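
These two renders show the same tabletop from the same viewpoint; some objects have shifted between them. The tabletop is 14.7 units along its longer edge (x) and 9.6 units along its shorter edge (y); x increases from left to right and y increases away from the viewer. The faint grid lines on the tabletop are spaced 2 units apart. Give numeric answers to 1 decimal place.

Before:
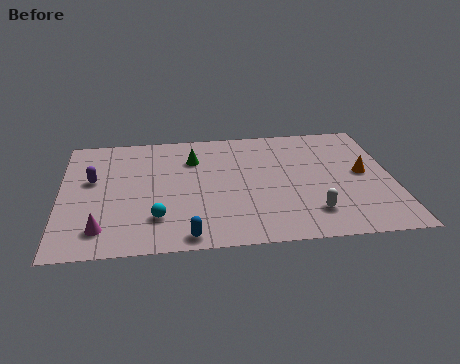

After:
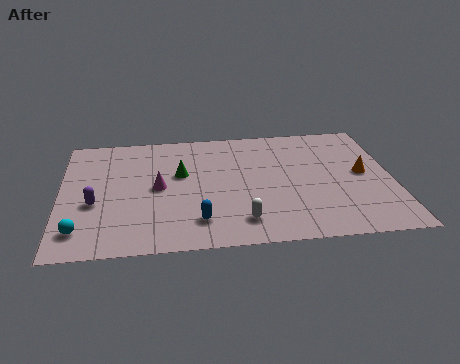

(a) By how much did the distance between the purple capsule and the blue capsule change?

-1.5

The distance was about 6.3 in the first image and 4.8 in the second, so they moved 1.5 units closer together.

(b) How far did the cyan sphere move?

3.4

From (4.2, 2.4) to (0.9, 1.8), the cyan sphere covered √(3.3² + 0.6²) ≈ 3.4 units.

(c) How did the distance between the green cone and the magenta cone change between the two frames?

-5.2

Before: roughly 6.6 units apart; after: 1.4. That's 5.2 units closer together.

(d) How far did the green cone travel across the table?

1.3

The green cone was near (5.9, 7.0) before and (5.3, 5.8) after, so it travelled √(0.6² + 1.2²) ≈ 1.3 units.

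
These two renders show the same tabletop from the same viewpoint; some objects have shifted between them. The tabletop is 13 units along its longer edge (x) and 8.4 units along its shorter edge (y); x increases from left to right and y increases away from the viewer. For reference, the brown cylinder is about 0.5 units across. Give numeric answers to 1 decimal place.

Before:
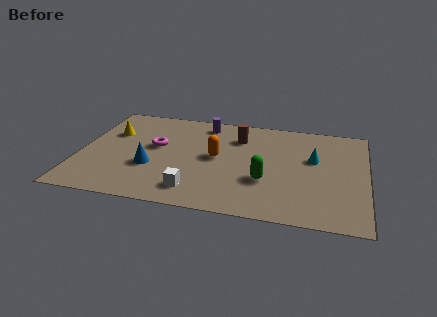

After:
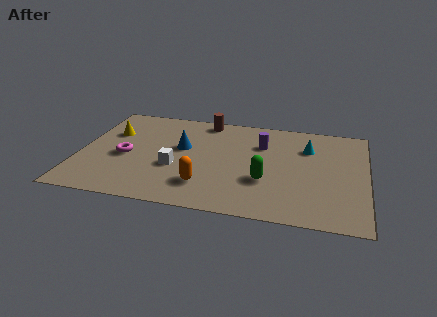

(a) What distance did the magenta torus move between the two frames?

1.7

The magenta torus moved from about (3.4, 4.8) to (2.1, 3.7), a distance of √(1.3² + 1.1²) ≈ 1.7.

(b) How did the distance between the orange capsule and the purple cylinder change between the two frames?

+1.7

They were about 2.9 units apart before and 4.6 after — 1.7 units further apart.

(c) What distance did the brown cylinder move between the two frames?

2.0

From (7.1, 6.3) to (5.5, 7.5), the brown cylinder covered √(1.6² + 1.2²) ≈ 2.0 units.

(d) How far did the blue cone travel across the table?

2.3

From (3.3, 3.0) to (4.6, 4.9), the blue cone covered √(1.3² + 1.9²) ≈ 2.3 units.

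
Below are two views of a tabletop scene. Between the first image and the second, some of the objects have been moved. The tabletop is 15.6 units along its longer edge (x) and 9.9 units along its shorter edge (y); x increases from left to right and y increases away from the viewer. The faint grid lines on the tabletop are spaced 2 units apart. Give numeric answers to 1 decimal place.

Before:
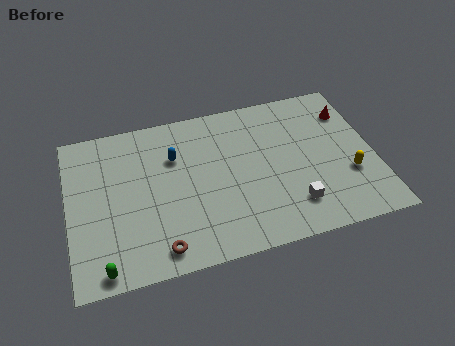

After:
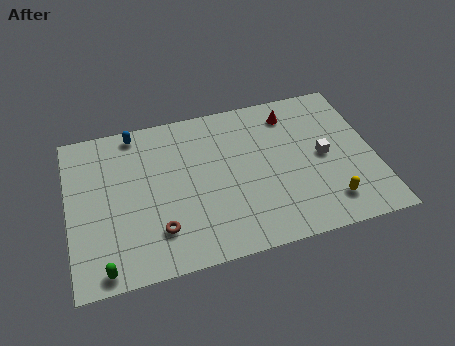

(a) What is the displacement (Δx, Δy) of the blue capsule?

(-1.9, 2.1)

From the two frames, the blue capsule sits at roughly (5.5, 6.8) before and (3.6, 8.9) after.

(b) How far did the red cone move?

3.1

From (14.6, 7.5) to (11.6, 8.1), the red cone covered √(3.0² + 0.6²) ≈ 3.1 units.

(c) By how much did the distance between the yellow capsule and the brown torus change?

-1.4

They were about 10.0 units apart before and 8.6 after — 1.4 units closer together.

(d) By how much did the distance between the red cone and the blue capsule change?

-1.1

Before: roughly 9.1 units apart; after: 8.0. That's 1.1 units closer together.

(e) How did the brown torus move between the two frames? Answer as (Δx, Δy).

(0.0, 1.1)

The brown torus started near (4.4, 1.3) and ended near (4.4, 2.4).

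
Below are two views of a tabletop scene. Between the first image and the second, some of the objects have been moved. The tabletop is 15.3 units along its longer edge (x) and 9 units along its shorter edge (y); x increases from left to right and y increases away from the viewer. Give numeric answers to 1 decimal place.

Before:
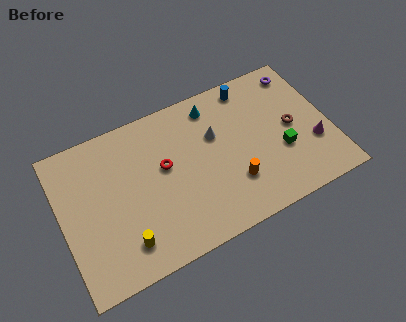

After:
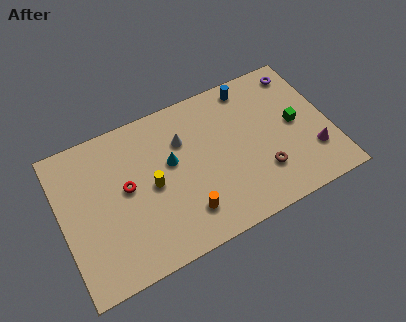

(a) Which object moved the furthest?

the cyan cone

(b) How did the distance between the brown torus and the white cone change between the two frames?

+1.1

The distance was about 4.5 in the first image and 5.6 in the second, so they moved 1.1 units further apart.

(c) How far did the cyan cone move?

3.5

From (9.0, 7.6) to (6.3, 5.3), the cyan cone covered √(2.7² + 2.3²) ≈ 3.5 units.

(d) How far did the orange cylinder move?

2.9

The orange cylinder was near (9.5, 2.6) before and (6.7, 2.0) after, so it travelled √(2.8² + 0.6²) ≈ 2.9 units.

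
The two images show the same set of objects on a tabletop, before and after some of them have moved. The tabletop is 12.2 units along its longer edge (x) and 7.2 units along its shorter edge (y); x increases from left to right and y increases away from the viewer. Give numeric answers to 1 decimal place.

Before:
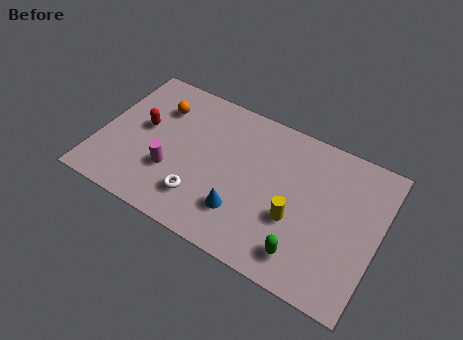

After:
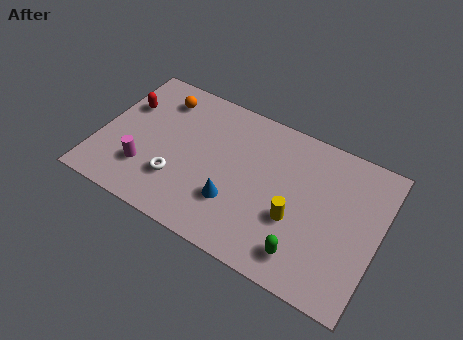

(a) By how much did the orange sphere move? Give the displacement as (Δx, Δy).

(0.0, 0.5)

The orange sphere was at about (2.3, 5.3) and moved to about (2.3, 5.8).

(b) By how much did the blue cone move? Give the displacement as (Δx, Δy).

(-0.4, 0.3)

The blue cone started near (6.5, 1.9) and ended near (6.1, 2.2).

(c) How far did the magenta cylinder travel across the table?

1.2

The magenta cylinder was near (3.3, 2.4) before and (2.2, 2.0) after, so it travelled √(1.1² + 0.4²) ≈ 1.2 units.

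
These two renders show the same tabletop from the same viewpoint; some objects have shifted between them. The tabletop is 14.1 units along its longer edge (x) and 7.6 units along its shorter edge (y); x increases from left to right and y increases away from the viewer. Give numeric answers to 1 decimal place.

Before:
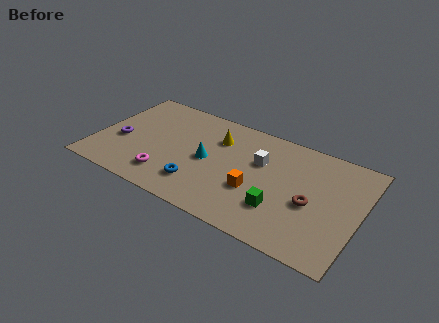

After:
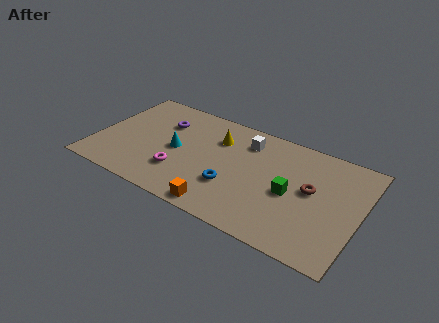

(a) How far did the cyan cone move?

1.7

The cyan cone was near (6.0, 3.7) before and (4.3, 3.7) after, so it travelled √(1.7² + 0.0²) ≈ 1.7 units.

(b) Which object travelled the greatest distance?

the purple torus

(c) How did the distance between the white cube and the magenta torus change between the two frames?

-0.8

Before: roughly 5.7 units apart; after: 4.9. That's 0.8 units closer together.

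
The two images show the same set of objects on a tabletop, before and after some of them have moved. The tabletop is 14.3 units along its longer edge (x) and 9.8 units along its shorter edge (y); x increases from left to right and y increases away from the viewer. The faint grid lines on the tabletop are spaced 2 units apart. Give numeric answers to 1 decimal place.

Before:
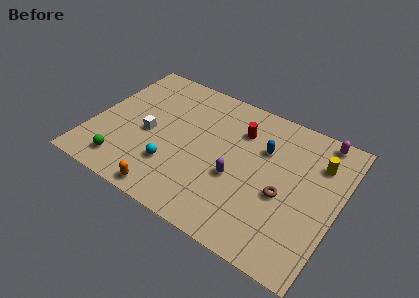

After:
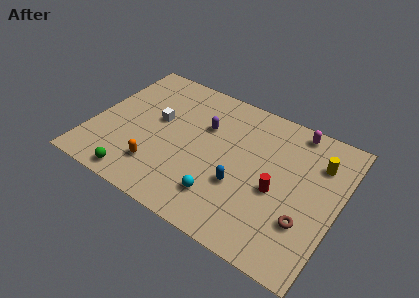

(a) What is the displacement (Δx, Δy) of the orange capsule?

(-0.9, 1.4)

The orange capsule was at about (5.1, 0.9) and moved to about (4.2, 2.3).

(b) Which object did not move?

the yellow cylinder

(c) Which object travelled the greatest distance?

the red cylinder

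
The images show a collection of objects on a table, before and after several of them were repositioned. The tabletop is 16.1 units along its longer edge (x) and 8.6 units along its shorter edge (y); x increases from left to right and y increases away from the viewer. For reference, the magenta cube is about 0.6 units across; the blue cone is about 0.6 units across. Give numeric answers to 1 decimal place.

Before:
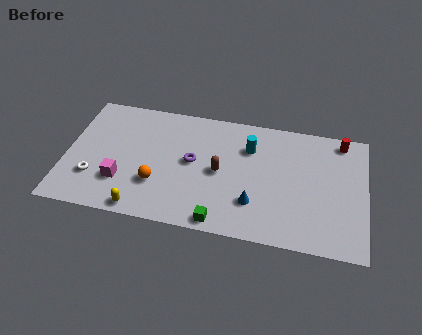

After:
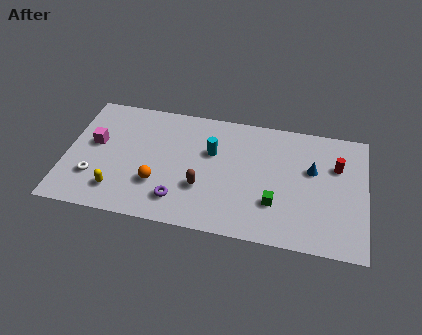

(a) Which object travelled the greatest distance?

the blue cone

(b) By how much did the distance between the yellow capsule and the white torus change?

-1.7

The distance was about 3.2 in the first image and 1.5 in the second, so they moved 1.7 units closer together.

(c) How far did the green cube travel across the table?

3.3

The green cube was near (8.5, 0.8) before and (11.3, 2.6) after, so it travelled √(2.8² + 1.8²) ≈ 3.3 units.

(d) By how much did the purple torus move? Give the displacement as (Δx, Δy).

(-0.6, -2.8)

The purple torus started near (6.8, 4.6) and ended near (6.2, 1.8).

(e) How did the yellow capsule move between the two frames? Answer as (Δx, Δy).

(-1.4, 1.0)

The yellow capsule started near (4.3, 0.8) and ended near (2.9, 1.8).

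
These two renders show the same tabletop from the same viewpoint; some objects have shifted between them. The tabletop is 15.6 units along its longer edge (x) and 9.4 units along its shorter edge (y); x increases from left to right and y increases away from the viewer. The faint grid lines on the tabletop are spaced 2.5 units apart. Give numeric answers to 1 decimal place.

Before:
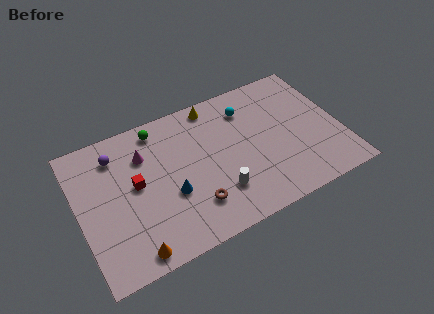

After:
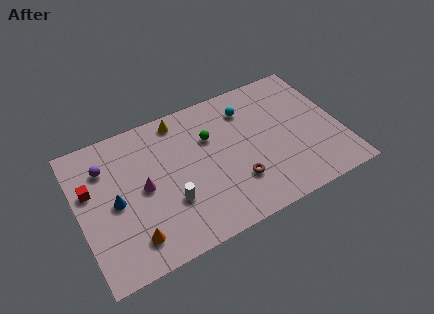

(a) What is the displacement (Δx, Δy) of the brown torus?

(2.6, 0.4)

From the two frames, the brown torus sits at roughly (6.5, 2.3) before and (9.1, 2.7) after.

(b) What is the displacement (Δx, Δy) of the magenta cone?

(-0.3, -2.1)

The magenta cone was at about (4.1, 6.8) and moved to about (3.8, 4.7).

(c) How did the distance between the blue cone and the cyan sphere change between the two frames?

+2.5

They were about 6.3 units apart before and 8.8 after — 2.5 units further apart.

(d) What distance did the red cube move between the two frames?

2.7

The red cube was near (3.4, 5.1) before and (0.8, 5.9) after, so it travelled √(2.6² + 0.8²) ≈ 2.7 units.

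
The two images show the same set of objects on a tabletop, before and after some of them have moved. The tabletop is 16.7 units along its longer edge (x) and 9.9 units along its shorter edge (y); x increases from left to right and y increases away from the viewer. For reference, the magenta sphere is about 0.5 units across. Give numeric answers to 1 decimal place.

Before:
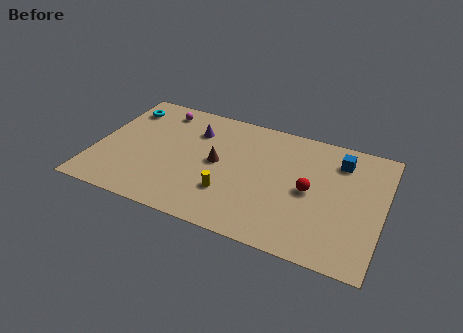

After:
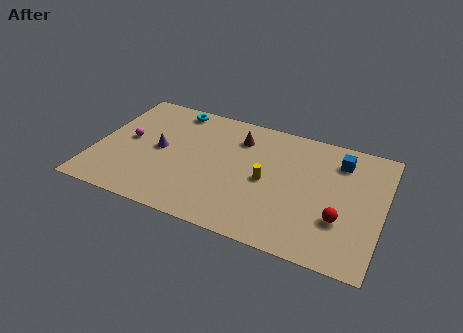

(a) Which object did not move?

the blue cube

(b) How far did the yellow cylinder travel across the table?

2.7

From (8.0, 2.9) to (10.0, 4.7), the yellow cylinder covered √(2.0² + 1.8²) ≈ 2.7 units.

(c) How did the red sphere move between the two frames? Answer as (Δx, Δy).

(1.9, -1.6)

The red sphere was at about (12.5, 4.8) and moved to about (14.4, 3.2).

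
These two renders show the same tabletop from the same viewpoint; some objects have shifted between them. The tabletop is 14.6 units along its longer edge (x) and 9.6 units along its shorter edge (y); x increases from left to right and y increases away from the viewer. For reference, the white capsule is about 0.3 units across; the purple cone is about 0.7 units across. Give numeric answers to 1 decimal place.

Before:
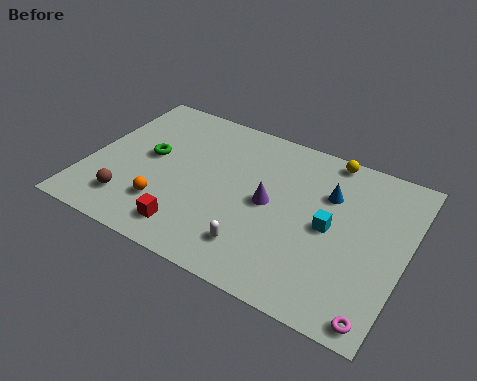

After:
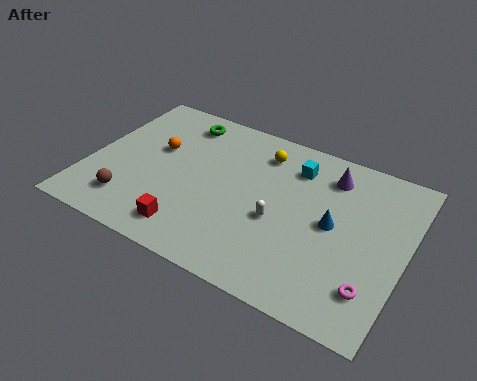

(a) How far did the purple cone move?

3.8

From (8.4, 4.8) to (10.8, 7.7), the purple cone covered √(2.4² + 2.9²) ≈ 3.8 units.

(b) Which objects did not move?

the red cube and the brown sphere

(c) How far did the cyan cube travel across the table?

3.4

The cyan cube was near (11.2, 4.7) before and (9.2, 7.5) after, so it travelled √(2.0² + 2.8²) ≈ 3.4 units.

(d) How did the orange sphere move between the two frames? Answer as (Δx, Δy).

(-1.0, 3.3)

The orange sphere started near (3.9, 2.5) and ended near (2.9, 5.8).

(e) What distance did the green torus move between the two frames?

3.1

The green torus was near (2.7, 5.2) before and (3.7, 8.1) after, so it travelled √(1.0² + 2.9²) ≈ 3.1 units.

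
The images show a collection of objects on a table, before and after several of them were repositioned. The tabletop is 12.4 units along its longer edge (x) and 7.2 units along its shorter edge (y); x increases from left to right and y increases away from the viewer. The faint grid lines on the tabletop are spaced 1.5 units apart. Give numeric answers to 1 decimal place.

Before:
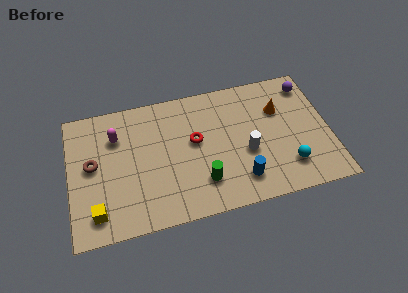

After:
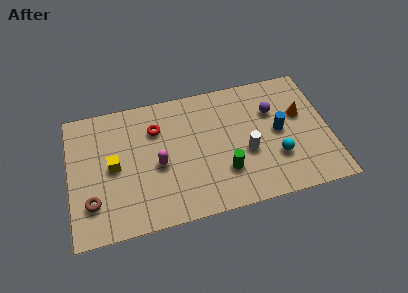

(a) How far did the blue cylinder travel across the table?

3.0

From (8.0, 1.5) to (10.0, 3.7), the blue cylinder covered √(2.0² + 2.2²) ≈ 3.0 units.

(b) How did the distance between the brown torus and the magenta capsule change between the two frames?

+1.7

The distance was about 1.8 in the first image and 3.5 in the second, so they moved 1.7 units further apart.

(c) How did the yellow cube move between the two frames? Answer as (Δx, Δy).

(0.9, 2.3)

The yellow cube was at about (1.2, 1.3) and moved to about (2.1, 3.6).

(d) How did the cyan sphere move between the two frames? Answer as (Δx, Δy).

(-0.5, 0.6)

From the two frames, the cyan sphere sits at roughly (10.3, 1.7) before and (9.8, 2.3) after.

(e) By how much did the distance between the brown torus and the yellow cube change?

-0.6

The distance was about 2.6 in the first image and 2.0 in the second, so they moved 0.6 units closer together.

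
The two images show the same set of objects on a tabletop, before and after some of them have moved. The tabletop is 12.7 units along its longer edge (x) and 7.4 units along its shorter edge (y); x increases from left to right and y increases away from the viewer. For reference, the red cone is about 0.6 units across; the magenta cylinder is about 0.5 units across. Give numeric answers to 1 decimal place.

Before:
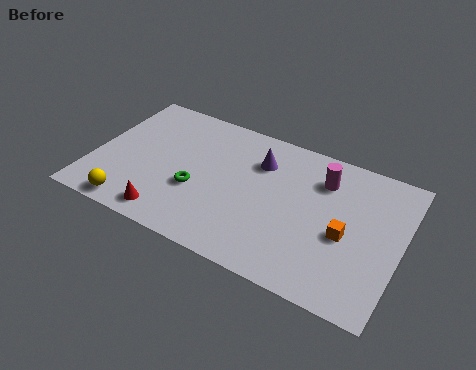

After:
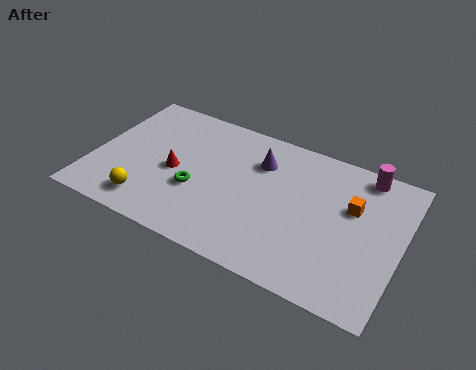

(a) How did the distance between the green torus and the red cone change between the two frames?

-0.8

The distance was about 2.0 in the first image and 1.2 in the second, so they moved 0.8 units closer together.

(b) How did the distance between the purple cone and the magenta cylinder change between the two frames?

+1.8

Before: roughly 2.6 units apart; after: 4.4. That's 1.8 units further apart.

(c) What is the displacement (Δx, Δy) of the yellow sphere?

(0.6, 0.5)

The yellow sphere was at about (2.0, 0.8) and moved to about (2.6, 1.3).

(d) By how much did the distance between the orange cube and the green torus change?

+0.4

The distance was about 6.1 in the first image and 6.5 in the second, so they moved 0.4 units further apart.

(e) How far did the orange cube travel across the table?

1.5

From (10.5, 3.2) to (10.6, 4.7), the orange cube covered √(0.1² + 1.5²) ≈ 1.5 units.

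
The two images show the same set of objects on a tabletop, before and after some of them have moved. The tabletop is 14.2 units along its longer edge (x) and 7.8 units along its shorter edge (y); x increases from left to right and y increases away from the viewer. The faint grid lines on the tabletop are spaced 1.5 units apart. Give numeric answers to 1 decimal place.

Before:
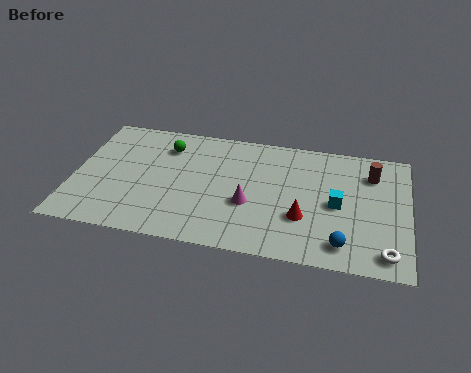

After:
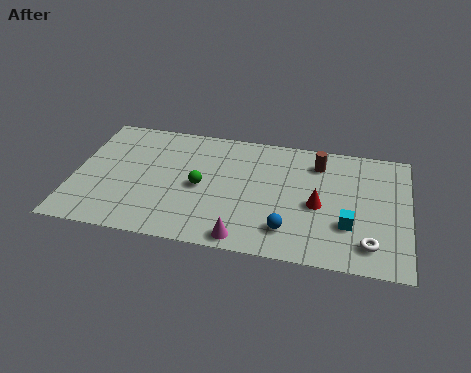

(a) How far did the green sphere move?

2.8

The green sphere was near (3.8, 6.0) before and (5.4, 3.7) after, so it travelled √(1.6² + 2.3²) ≈ 2.8 units.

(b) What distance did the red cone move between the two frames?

1.1

The red cone was near (9.8, 2.6) before and (10.4, 3.5) after, so it travelled √(0.6² + 0.9²) ≈ 1.1 units.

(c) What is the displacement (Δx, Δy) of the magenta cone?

(-0.1, -2.2)

The magenta cone was at about (7.5, 3.0) and moved to about (7.4, 0.8).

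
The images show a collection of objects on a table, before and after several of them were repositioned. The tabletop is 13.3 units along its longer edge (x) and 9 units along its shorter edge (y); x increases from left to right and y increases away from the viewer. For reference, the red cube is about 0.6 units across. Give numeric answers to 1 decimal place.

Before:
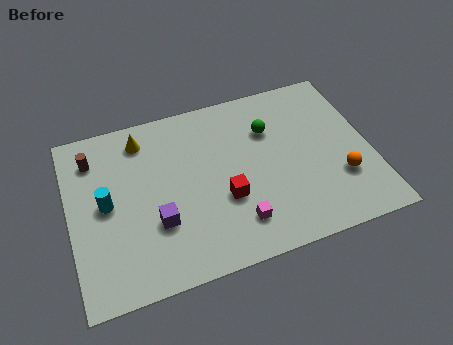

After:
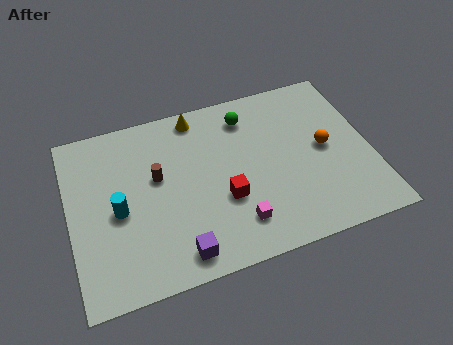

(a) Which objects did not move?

the red cube and the magenta cube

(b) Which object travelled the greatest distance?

the brown cylinder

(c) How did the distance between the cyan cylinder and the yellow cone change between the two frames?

+2.0

Before: roughly 3.4 units apart; after: 5.4. That's 2.0 units further apart.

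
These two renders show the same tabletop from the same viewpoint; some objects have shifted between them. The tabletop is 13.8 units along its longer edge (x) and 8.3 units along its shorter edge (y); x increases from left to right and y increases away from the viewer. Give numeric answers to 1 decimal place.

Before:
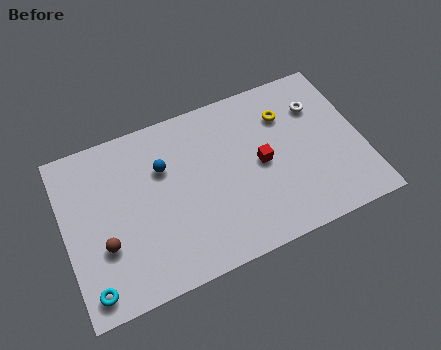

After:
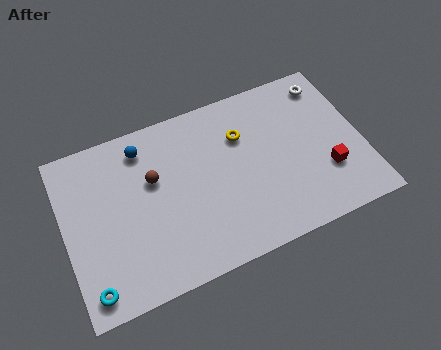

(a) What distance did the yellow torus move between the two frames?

2.1

The yellow torus was near (10.5, 6.1) before and (8.4, 5.8) after, so it travelled √(2.1² + 0.3²) ≈ 2.1 units.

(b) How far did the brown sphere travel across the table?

3.4

From (1.7, 2.9) to (4.2, 5.2), the brown sphere covered √(2.5² + 2.3²) ≈ 3.4 units.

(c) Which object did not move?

the cyan torus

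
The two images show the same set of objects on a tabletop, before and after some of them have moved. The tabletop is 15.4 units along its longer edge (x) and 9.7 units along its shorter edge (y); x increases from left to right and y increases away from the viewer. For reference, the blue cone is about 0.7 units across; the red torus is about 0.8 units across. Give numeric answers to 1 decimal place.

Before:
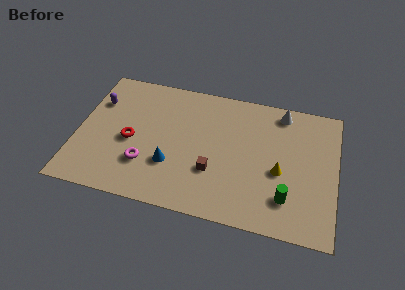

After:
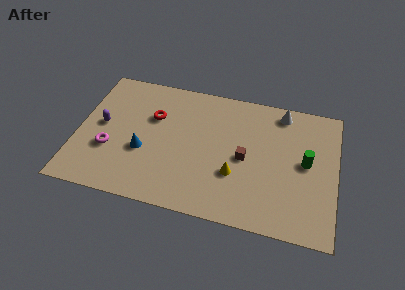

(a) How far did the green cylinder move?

3.0

The green cylinder moved from about (12.6, 2.3) to (13.6, 5.1), a distance of √(1.0² + 2.8²) ≈ 3.0.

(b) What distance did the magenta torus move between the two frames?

2.3

The magenta torus was near (4.2, 2.8) before and (2.0, 3.4) after, so it travelled √(2.2² + 0.6²) ≈ 2.3 units.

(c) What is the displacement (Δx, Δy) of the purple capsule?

(0.4, -1.7)

The purple capsule started near (1.0, 6.8) and ended near (1.4, 5.1).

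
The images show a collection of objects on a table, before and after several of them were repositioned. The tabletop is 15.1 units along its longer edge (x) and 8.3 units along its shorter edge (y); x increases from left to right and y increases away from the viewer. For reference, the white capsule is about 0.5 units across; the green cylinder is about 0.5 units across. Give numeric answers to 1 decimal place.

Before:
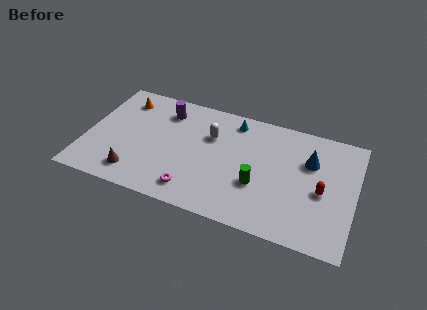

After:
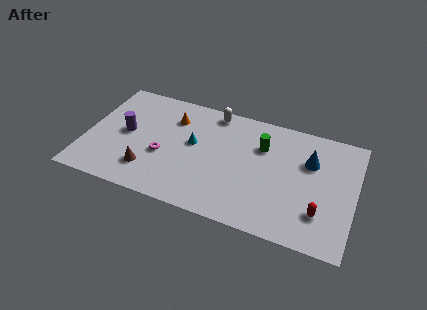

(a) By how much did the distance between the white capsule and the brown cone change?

+0.6

Before: roughly 5.7 units apart; after: 6.3. That's 0.6 units further apart.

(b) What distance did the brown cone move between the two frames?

0.9

The brown cone was near (3.0, 1.5) before and (3.7, 2.0) after, so it travelled √(0.7² + 0.5²) ≈ 0.9 units.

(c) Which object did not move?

the blue cone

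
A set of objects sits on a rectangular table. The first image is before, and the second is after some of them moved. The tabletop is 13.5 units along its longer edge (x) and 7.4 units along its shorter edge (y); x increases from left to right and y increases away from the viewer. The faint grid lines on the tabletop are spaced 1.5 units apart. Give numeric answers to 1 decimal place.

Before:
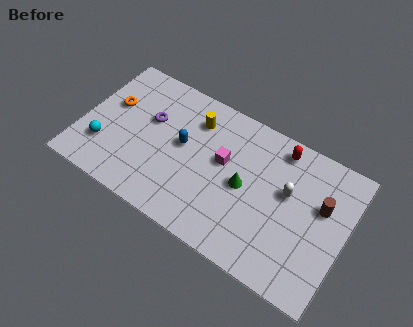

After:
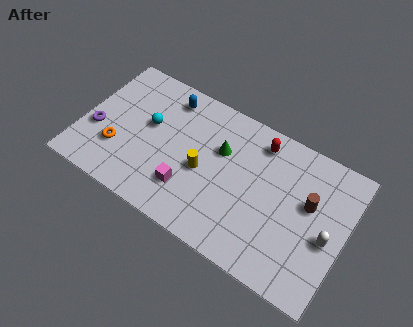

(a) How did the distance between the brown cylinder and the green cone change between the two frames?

+0.7

Before: roughly 3.9 units apart; after: 4.6. That's 0.7 units further apart.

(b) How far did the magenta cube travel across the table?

2.7

The magenta cube moved from about (7.2, 4.3) to (5.7, 2.0), a distance of √(1.5² + 2.3²) ≈ 2.7.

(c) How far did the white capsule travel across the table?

2.5

The white capsule moved from about (10.5, 4.4) to (12.7, 3.2), a distance of √(2.2² + 1.2²) ≈ 2.5.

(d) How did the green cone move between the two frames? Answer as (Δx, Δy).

(-1.4, 1.2)

The green cone started near (8.4, 3.6) and ended near (7.0, 4.8).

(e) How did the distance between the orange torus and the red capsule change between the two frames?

-0.9

They were about 8.7 units apart before and 7.8 after — 0.9 units closer together.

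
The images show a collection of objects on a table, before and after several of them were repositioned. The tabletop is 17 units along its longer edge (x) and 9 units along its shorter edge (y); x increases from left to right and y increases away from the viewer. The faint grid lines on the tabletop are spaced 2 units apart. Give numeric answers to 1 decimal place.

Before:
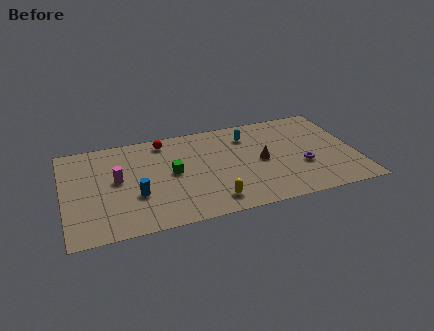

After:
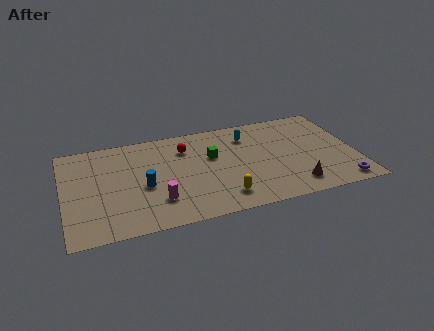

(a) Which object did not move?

the cyan capsule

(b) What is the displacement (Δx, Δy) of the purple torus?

(2.1, -2.2)

The purple torus was at about (13.8, 3.3) and moved to about (15.9, 1.1).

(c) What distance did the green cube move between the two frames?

2.6

The green cube moved from about (6.3, 4.7) to (8.7, 5.6), a distance of √(2.4² + 0.9²) ≈ 2.6.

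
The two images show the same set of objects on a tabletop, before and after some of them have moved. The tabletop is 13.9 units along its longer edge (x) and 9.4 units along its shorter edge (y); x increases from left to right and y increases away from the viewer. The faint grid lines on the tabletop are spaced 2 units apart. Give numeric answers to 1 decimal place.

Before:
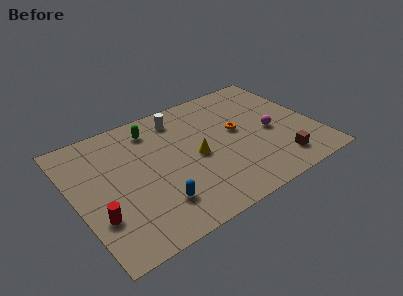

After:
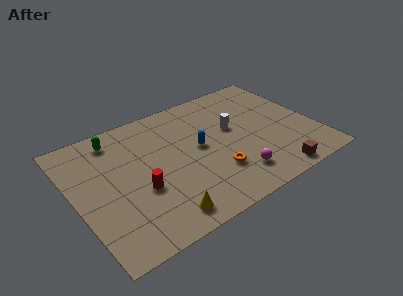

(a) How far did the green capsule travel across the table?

2.1

From (4.9, 7.7) to (2.8, 8.0), the green capsule covered √(2.1² + 0.3²) ≈ 2.1 units.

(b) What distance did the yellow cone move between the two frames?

4.0

From (6.9, 4.4) to (4.3, 1.3), the yellow cone covered √(2.6² + 3.1²) ≈ 4.0 units.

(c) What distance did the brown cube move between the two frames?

0.9

The brown cube was near (11.3, 1.7) before and (10.8, 0.9) after, so it travelled √(0.5² + 0.8²) ≈ 0.9 units.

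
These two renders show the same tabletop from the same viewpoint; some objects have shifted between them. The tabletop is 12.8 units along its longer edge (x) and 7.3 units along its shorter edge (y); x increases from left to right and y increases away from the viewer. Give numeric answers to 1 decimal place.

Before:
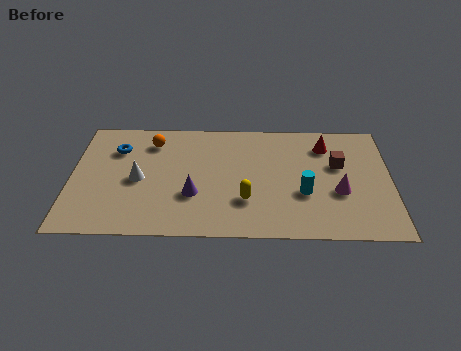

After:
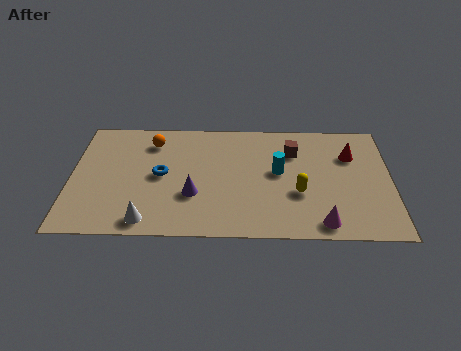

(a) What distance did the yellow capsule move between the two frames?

2.2

The yellow capsule moved from about (7.0, 2.2) to (9.1, 2.7), a distance of √(2.1² + 0.5²) ≈ 2.2.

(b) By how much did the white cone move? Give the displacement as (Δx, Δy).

(0.4, -2.5)

The white cone started near (2.7, 3.4) and ended near (3.1, 0.9).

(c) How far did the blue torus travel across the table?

2.4

The blue torus was near (1.8, 5.3) before and (3.6, 3.7) after, so it travelled √(1.8² + 1.6²) ≈ 2.4 units.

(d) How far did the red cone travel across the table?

1.2

From (10.2, 5.7) to (11.2, 5.1), the red cone covered √(1.0² + 0.6²) ≈ 1.2 units.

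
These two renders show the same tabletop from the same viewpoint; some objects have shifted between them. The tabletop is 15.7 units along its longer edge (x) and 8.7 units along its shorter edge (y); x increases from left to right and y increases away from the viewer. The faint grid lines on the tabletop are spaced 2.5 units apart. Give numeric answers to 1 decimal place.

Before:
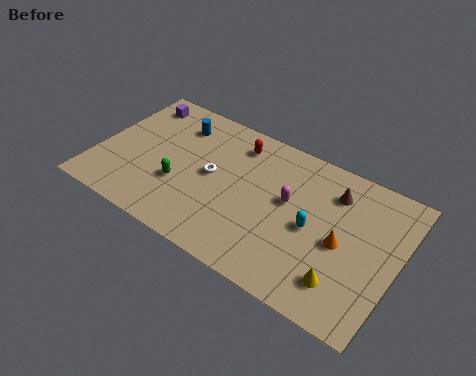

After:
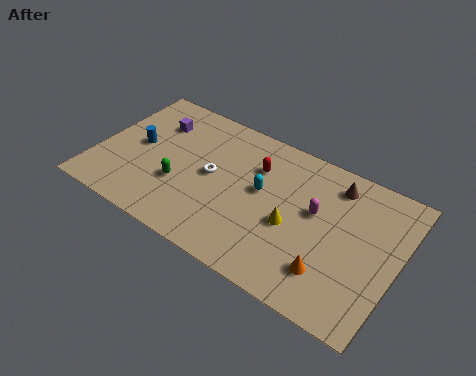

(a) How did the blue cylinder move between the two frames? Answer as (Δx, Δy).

(-1.7, -2.3)

The blue cylinder was at about (3.7, 6.8) and moved to about (2.0, 4.5).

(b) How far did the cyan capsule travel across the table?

2.9

From (11.4, 4.1) to (8.6, 4.9), the cyan capsule covered √(2.8² + 0.8²) ≈ 2.9 units.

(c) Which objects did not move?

the white torus and the green capsule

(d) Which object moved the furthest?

the yellow cone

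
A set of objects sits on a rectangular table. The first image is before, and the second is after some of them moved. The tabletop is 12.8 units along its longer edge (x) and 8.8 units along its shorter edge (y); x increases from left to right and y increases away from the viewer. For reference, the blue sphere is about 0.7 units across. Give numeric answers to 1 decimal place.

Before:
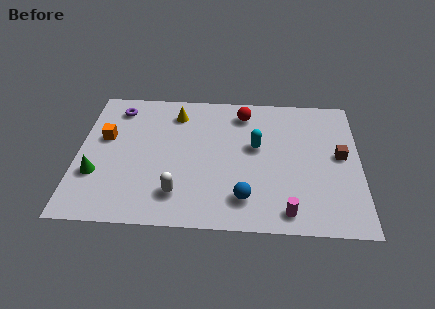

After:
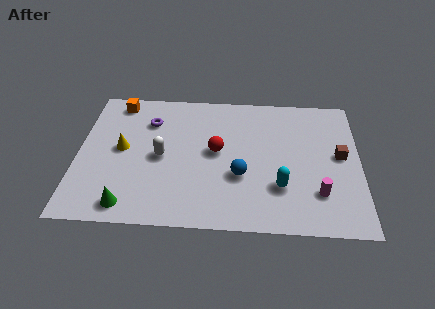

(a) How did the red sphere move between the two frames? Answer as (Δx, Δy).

(-1.2, -2.6)

The red sphere started near (7.5, 7.3) and ended near (6.3, 4.7).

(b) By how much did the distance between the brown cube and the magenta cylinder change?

-1.7

Before: roughly 4.3 units apart; after: 2.6. That's 1.7 units closer together.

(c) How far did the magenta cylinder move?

1.8

The magenta cylinder was near (9.5, 1.1) before and (10.9, 2.3) after, so it travelled √(1.4² + 1.2²) ≈ 1.8 units.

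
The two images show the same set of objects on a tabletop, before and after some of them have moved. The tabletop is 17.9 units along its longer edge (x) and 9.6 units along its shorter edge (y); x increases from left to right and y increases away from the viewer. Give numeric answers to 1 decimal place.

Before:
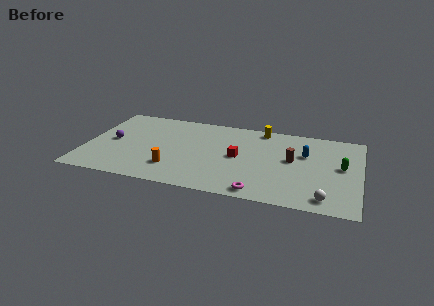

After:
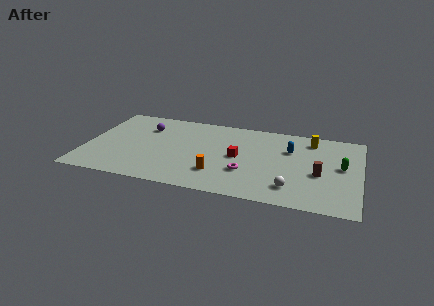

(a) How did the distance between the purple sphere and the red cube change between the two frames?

-1.6

Before: roughly 8.3 units apart; after: 6.7. That's 1.6 units closer together.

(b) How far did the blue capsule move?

1.0

From (14.3, 6.2) to (13.3, 6.5), the blue capsule covered √(1.0² + 0.3²) ≈ 1.0 units.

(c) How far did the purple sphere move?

3.0

From (1.7, 4.8) to (3.7, 7.0), the purple sphere covered √(2.0² + 2.2²) ≈ 3.0 units.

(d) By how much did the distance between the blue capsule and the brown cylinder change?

+2.0

Before: roughly 1.2 units apart; after: 3.2. That's 2.0 units further apart.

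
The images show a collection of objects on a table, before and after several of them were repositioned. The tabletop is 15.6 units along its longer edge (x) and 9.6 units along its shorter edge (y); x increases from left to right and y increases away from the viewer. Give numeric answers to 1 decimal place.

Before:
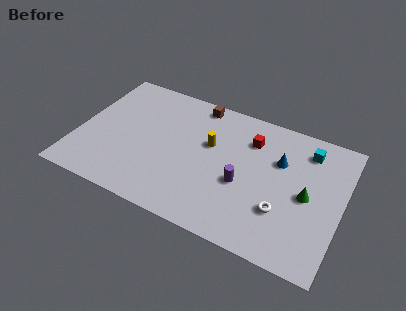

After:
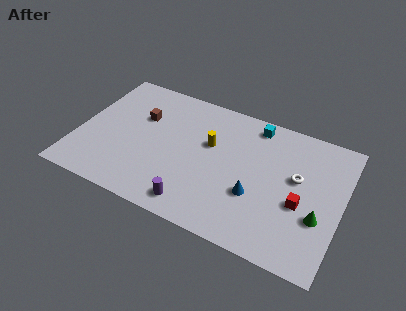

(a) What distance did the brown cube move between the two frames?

3.9

The brown cube was near (6.6, 8.6) before and (3.5, 6.3) after, so it travelled √(3.1² + 2.3²) ≈ 3.9 units.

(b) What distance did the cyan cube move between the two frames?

3.3

From (13.3, 7.8) to (10.1, 8.4), the cyan cube covered √(3.2² + 0.6²) ≈ 3.3 units.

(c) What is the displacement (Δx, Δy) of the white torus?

(0.6, 2.6)

From the two frames, the white torus sits at roughly (12.3, 3.0) before and (12.9, 5.6) after.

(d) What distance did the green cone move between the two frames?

1.4

The green cone was near (13.6, 4.6) before and (14.4, 3.4) after, so it travelled √(0.8² + 1.2²) ≈ 1.4 units.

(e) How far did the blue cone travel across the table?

3.2

The blue cone moved from about (11.8, 6.4) to (10.7, 3.4), a distance of √(1.1² + 3.0²) ≈ 3.2.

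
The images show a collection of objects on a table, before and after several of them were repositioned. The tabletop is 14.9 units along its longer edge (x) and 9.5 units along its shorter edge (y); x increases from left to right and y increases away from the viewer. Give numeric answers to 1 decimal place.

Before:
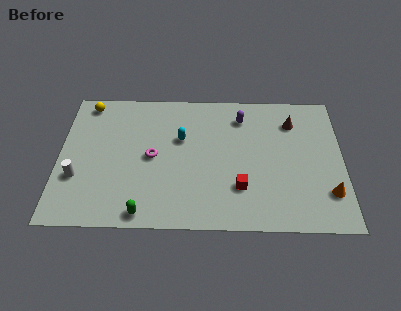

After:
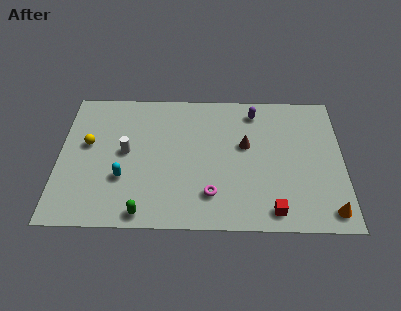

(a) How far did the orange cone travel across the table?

1.2

The orange cone moved from about (14.1, 2.4) to (14.1, 1.2), a distance of √(0.0² + 1.2²) ≈ 1.2.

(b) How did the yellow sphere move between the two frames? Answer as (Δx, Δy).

(0.1, -2.9)

From the two frames, the yellow sphere sits at roughly (1.4, 8.4) before and (1.5, 5.5) after.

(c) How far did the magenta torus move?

4.0

The magenta torus was near (4.9, 4.7) before and (8.0, 2.2) after, so it travelled √(3.1² + 2.5²) ≈ 4.0 units.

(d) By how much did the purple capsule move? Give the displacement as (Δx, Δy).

(0.7, 0.4)

The purple capsule was at about (9.6, 7.6) and moved to about (10.3, 8.0).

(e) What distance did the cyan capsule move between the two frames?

4.1

From (6.4, 6.0) to (3.4, 3.2), the cyan capsule covered √(3.0² + 2.8²) ≈ 4.1 units.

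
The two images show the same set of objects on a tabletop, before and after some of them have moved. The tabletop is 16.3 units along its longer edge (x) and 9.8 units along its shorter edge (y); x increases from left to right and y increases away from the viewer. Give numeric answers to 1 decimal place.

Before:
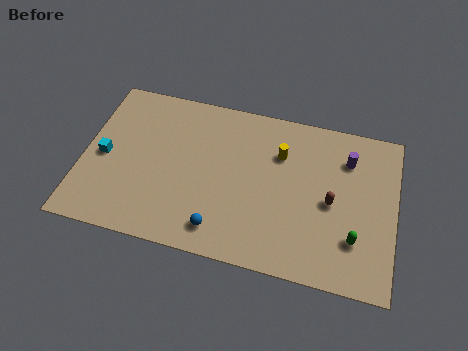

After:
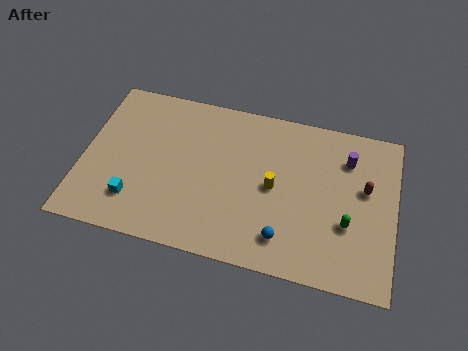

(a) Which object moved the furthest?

the blue sphere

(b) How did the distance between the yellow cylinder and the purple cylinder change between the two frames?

+1.0

They were about 3.5 units apart before and 4.5 after — 1.0 units further apart.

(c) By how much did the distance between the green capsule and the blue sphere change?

-3.4

Before: roughly 7.0 units apart; after: 3.6. That's 3.4 units closer together.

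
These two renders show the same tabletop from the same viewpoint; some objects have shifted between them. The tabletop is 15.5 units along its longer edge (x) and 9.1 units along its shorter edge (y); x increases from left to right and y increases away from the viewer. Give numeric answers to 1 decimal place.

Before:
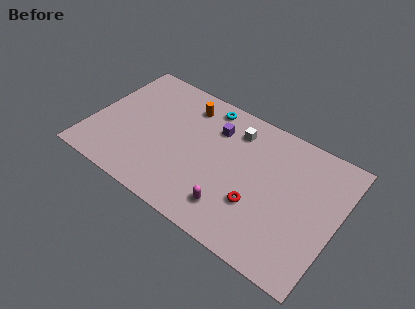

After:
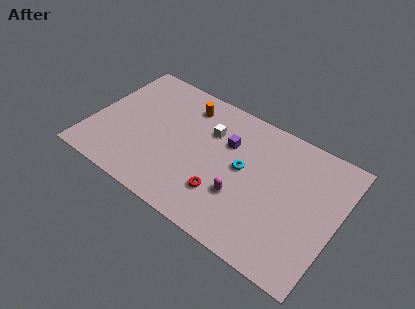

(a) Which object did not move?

the orange cylinder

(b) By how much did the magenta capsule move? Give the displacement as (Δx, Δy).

(0.4, 1.1)

The magenta capsule started near (9.4, 1.9) and ended near (9.8, 3.0).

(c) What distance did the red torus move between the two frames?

2.2

The red torus was near (10.8, 3.0) before and (8.7, 2.5) after, so it travelled √(2.1² + 0.5²) ≈ 2.2 units.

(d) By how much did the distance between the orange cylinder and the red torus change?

-1.0

The distance was about 6.9 in the first image and 5.9 in the second, so they moved 1.0 units closer together.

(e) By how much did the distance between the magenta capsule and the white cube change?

-1.1

The distance was about 5.3 in the first image and 4.2 in the second, so they moved 1.1 units closer together.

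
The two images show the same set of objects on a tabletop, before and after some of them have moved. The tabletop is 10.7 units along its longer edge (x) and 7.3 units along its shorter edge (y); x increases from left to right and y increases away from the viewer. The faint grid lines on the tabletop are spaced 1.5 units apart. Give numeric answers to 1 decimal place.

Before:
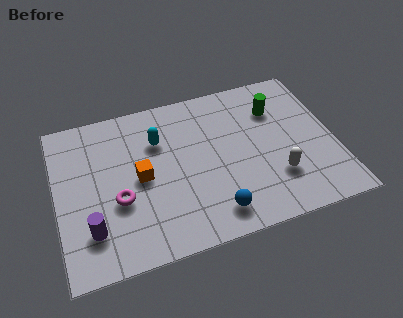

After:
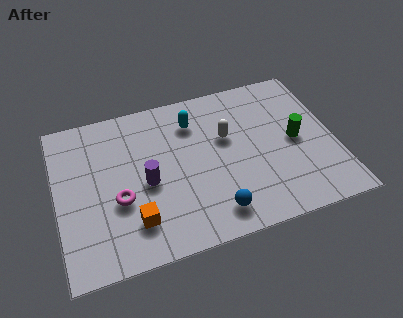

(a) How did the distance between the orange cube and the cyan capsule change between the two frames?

+3.0

Before: roughly 1.7 units apart; after: 4.7. That's 3.0 units further apart.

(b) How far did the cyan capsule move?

1.5

The cyan capsule was near (4.0, 5.1) before and (5.4, 5.6) after, so it travelled √(1.4² + 0.5²) ≈ 1.5 units.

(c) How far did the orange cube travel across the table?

1.9

The orange cube moved from about (3.2, 3.6) to (2.8, 1.7), a distance of √(0.4² + 1.9²) ≈ 1.9.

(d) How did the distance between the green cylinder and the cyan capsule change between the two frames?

-0.3

The distance was about 4.6 in the first image and 4.3 in the second, so they moved 0.3 units closer together.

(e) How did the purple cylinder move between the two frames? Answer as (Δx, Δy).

(2.2, 1.5)

The purple cylinder was at about (1.2, 1.8) and moved to about (3.4, 3.3).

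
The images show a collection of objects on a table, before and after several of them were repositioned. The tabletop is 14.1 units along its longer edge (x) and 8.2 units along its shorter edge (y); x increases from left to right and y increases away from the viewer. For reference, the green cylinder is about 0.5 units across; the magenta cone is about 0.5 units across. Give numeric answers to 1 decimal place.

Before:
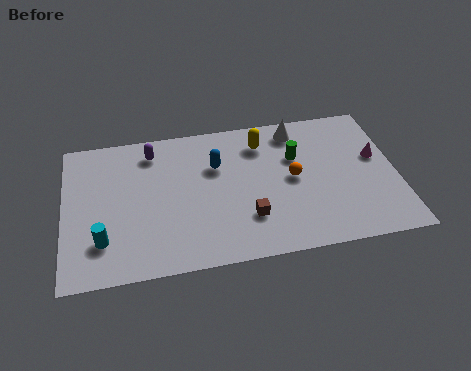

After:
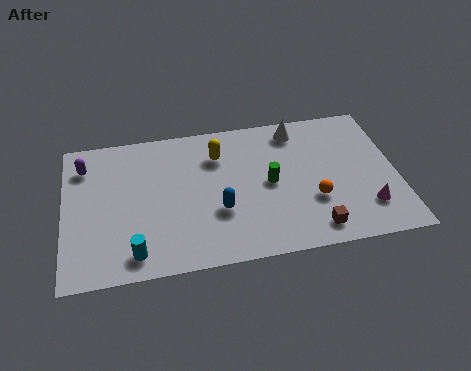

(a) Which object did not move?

the white cone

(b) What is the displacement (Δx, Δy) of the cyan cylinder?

(1.3, -0.9)

From the two frames, the cyan cylinder sits at roughly (1.6, 2.1) before and (2.9, 1.2) after.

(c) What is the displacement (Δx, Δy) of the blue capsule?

(0.0, -2.6)

The blue capsule was at about (6.5, 5.5) and moved to about (6.5, 2.9).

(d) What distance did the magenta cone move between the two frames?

2.9

From (13.3, 4.8) to (12.7, 2.0), the magenta cone covered √(0.6² + 2.8²) ≈ 2.9 units.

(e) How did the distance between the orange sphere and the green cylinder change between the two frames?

+1.0

The distance was about 1.2 in the first image and 2.2 in the second, so they moved 1.0 units further apart.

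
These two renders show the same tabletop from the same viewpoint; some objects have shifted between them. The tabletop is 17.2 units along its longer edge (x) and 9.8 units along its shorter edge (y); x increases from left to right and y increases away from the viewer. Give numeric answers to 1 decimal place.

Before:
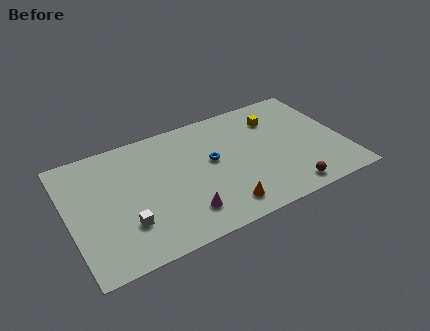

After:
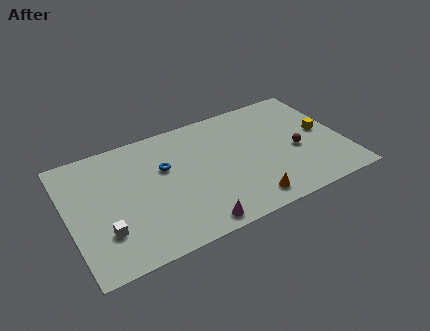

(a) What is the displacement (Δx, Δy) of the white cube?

(-1.3, 0.0)

From the two frames, the white cube sits at roughly (3.3, 2.8) before and (2.0, 2.8) after.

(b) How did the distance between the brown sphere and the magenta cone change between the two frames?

+1.1

The distance was about 6.5 in the first image and 7.6 in the second, so they moved 1.1 units further apart.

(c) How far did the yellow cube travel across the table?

3.5

The yellow cube was near (13.3, 7.4) before and (16.0, 5.1) after, so it travelled √(2.7² + 2.3²) ≈ 3.5 units.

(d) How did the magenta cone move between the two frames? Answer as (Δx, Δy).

(0.5, -1.1)

The magenta cone started near (6.8, 2.1) and ended near (7.3, 1.0).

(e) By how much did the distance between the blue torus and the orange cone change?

+2.7

They were about 3.9 units apart before and 6.6 after — 2.7 units further apart.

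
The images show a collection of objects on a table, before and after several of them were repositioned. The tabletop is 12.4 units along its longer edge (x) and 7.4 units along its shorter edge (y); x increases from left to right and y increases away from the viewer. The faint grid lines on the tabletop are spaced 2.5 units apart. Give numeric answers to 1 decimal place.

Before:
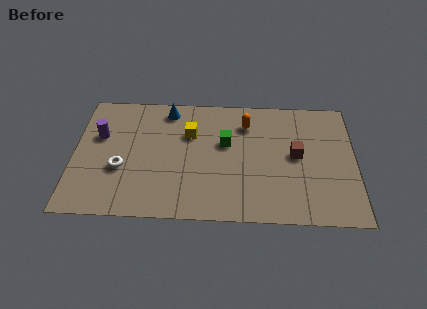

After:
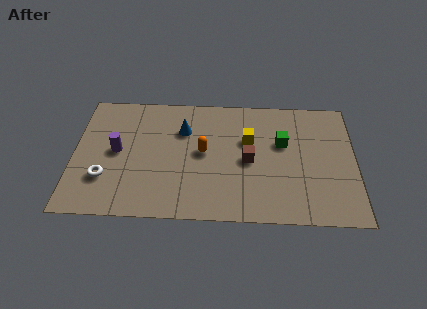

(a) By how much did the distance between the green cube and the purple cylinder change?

+1.7

Before: roughly 5.6 units apart; after: 7.3. That's 1.7 units further apart.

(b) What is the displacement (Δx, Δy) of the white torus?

(-0.7, -0.6)

The white torus was at about (2.1, 2.8) and moved to about (1.4, 2.2).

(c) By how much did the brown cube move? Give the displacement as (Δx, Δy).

(-2.1, -0.4)

The brown cube started near (9.8, 3.9) and ended near (7.7, 3.5).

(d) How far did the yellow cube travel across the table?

2.6

The yellow cube moved from about (5.1, 5.0) to (7.7, 4.7), a distance of √(2.6² + 0.3²) ≈ 2.6.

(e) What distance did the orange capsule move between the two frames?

2.6

The orange capsule was near (7.6, 5.7) before and (5.7, 3.9) after, so it travelled √(1.9² + 1.8²) ≈ 2.6 units.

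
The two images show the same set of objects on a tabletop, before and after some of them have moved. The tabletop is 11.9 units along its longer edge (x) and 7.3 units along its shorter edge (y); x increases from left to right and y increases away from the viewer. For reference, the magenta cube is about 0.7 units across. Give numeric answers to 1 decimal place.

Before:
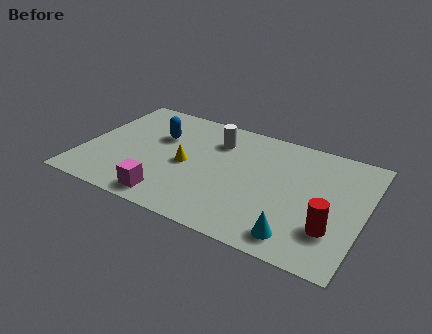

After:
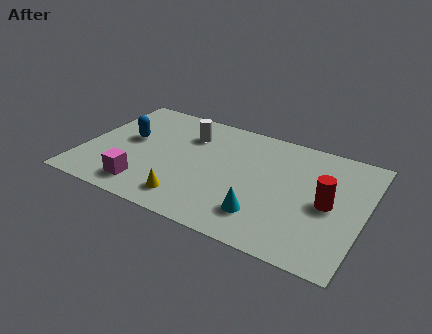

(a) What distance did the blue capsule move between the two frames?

1.4

From (3.0, 4.8) to (1.8, 4.1), the blue capsule covered √(1.2² + 0.7²) ≈ 1.4 units.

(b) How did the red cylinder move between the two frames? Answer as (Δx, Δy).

(-0.3, 1.4)

The red cylinder started near (10.7, 2.1) and ended near (10.4, 3.5).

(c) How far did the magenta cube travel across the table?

1.1

From (4.0, 1.0) to (2.9, 1.3), the magenta cube covered √(1.1² + 0.3²) ≈ 1.1 units.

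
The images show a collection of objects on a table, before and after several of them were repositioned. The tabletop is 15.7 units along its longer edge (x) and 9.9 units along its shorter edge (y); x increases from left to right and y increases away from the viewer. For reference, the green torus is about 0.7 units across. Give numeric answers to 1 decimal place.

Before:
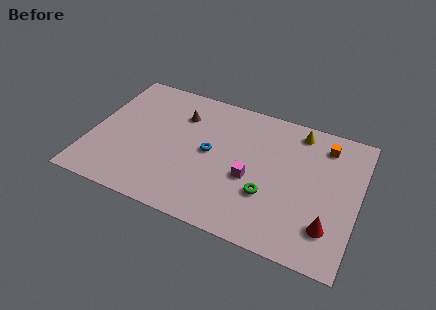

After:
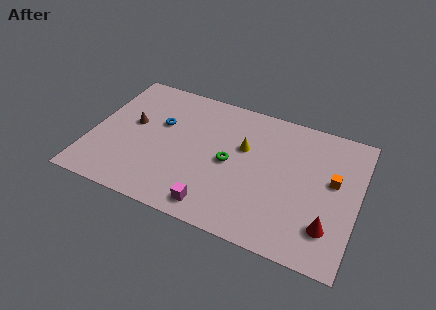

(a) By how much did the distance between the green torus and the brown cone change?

-0.9

Before: roughly 6.9 units apart; after: 6.0. That's 0.9 units closer together.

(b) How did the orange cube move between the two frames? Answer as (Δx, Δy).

(0.7, -2.4)

From the two frames, the orange cube sits at roughly (13.5, 8.1) before and (14.2, 5.7) after.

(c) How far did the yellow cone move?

3.8

The yellow cone was near (11.9, 8.6) before and (8.9, 6.2) after, so it travelled √(3.0² + 2.4²) ≈ 3.8 units.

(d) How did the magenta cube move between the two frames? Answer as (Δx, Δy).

(-1.8, -2.8)

The magenta cube was at about (9.5, 4.1) and moved to about (7.7, 1.3).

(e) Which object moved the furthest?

the yellow cone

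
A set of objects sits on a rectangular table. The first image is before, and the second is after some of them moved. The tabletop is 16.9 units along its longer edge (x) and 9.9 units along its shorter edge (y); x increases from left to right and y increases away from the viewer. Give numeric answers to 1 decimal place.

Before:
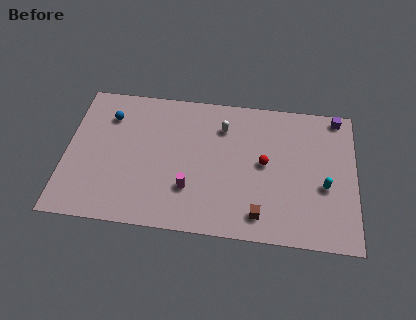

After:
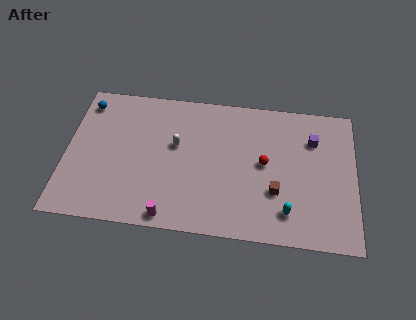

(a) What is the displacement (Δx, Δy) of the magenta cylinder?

(-1.1, -2.0)

The magenta cylinder was at about (7.3, 2.9) and moved to about (6.2, 0.9).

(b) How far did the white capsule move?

3.1

The white capsule moved from about (9.1, 7.5) to (6.4, 5.9), a distance of √(2.7² + 1.6²) ≈ 3.1.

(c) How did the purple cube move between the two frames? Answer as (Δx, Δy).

(-1.4, -1.8)

The purple cube started near (15.8, 9.0) and ended near (14.4, 7.2).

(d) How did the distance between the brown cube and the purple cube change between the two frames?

-4.2

The distance was about 8.6 in the first image and 4.4 in the second, so they moved 4.2 units closer together.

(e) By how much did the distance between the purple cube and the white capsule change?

+1.2

They were about 6.9 units apart before and 8.1 after — 1.2 units further apart.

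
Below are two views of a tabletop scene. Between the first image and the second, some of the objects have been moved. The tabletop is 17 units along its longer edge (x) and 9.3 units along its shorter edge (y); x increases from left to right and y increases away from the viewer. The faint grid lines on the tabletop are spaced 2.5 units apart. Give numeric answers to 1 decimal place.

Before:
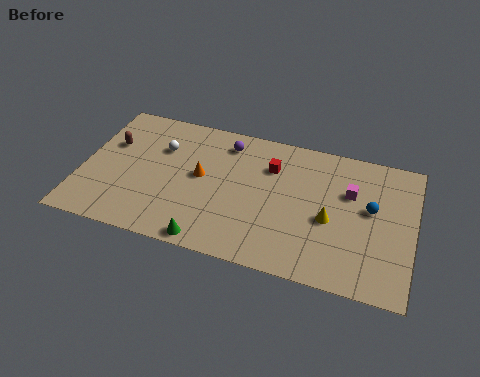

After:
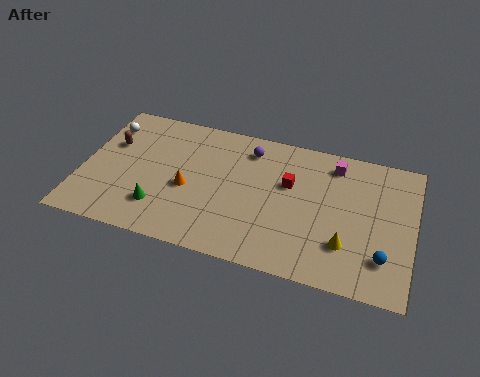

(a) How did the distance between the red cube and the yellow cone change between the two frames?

+0.3

They were about 4.2 units apart before and 4.5 after — 0.3 units further apart.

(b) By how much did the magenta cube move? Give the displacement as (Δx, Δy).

(-0.9, 1.7)

The magenta cube started near (13.7, 6.1) and ended near (12.8, 7.8).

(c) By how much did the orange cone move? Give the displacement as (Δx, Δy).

(-0.6, -1.0)

The orange cone started near (6.1, 5.0) and ended near (5.5, 4.0).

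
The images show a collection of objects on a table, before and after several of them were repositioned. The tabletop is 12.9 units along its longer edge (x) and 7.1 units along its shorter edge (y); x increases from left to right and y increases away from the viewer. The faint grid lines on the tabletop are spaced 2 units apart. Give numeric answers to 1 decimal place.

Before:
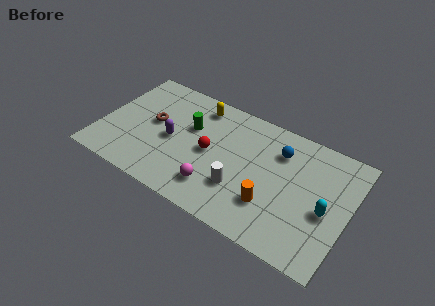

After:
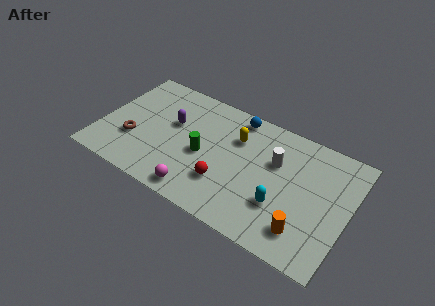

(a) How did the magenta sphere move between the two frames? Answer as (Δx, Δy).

(-0.8, -0.7)

From the two frames, the magenta sphere sits at roughly (6.3, 1.6) before and (5.5, 0.9) after.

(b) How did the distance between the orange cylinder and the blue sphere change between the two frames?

+3.2

The distance was about 3.2 in the first image and 6.4 in the second, so they moved 3.2 units further apart.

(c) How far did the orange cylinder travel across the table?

1.9

The orange cylinder was near (9.1, 2.1) before and (10.9, 1.5) after, so it travelled √(1.8² + 0.6²) ≈ 1.9 units.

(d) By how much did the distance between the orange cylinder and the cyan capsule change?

-1.4

The distance was about 2.9 in the first image and 1.5 in the second, so they moved 1.4 units closer together.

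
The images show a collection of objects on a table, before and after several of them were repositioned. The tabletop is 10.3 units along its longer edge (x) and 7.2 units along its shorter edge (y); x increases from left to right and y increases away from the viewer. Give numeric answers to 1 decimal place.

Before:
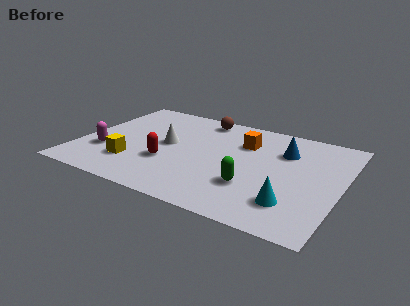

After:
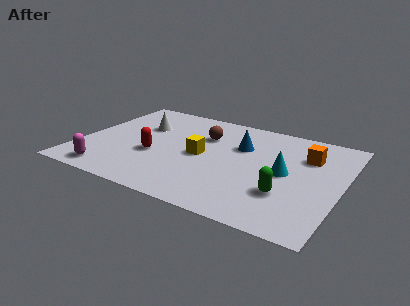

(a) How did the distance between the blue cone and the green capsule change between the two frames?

+0.3

The distance was about 3.0 in the first image and 3.3 in the second, so they moved 0.3 units further apart.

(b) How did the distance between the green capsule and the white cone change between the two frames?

+2.7

They were about 3.9 units apart before and 6.6 after — 2.7 units further apart.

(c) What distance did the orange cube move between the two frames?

2.5

The orange cube was near (6.3, 5.1) before and (8.8, 5.1) after, so it travelled √(2.5² + 0.0²) ≈ 2.5 units.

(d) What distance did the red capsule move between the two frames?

0.7

From (3.6, 2.5) to (3.0, 2.8), the red capsule covered √(0.6² + 0.3²) ≈ 0.7 units.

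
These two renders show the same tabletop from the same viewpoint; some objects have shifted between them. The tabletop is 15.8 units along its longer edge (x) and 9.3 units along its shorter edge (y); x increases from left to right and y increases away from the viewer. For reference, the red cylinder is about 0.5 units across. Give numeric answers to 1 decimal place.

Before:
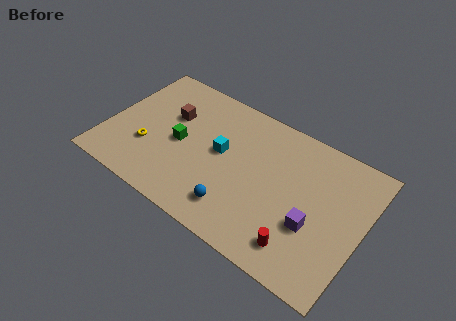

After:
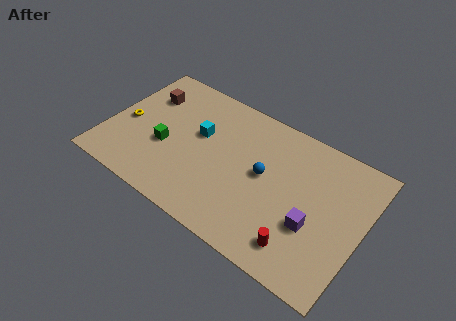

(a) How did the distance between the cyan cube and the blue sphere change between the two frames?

+0.7

The distance was about 3.5 in the first image and 4.2 in the second, so they moved 0.7 units further apart.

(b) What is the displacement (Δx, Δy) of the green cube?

(-0.8, -0.7)

The green cube started near (4.5, 4.4) and ended near (3.7, 3.7).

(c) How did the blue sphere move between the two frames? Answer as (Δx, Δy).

(1.2, 3.1)

The blue sphere was at about (8.5, 1.9) and moved to about (9.7, 5.0).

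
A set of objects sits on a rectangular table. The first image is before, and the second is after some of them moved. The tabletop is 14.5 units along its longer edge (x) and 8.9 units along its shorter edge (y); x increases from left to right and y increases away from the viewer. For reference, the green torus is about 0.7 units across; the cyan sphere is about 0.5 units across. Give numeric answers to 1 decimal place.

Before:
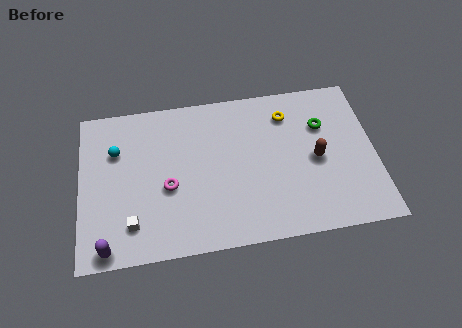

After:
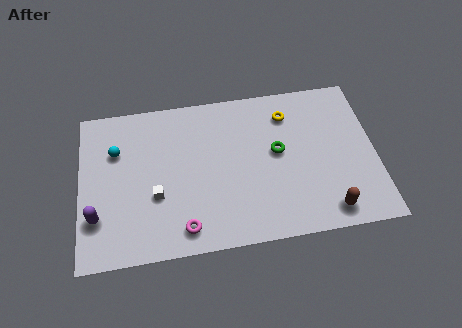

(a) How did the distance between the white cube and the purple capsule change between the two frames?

+1.4

Before: roughly 1.6 units apart; after: 3.0. That's 1.4 units further apart.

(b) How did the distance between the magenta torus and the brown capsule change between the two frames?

-0.3

They were about 7.3 units apart before and 7.0 after — 0.3 units closer together.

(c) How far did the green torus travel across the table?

2.6

The green torus moved from about (12.0, 6.1) to (9.7, 4.9), a distance of √(2.3² + 1.2²) ≈ 2.6.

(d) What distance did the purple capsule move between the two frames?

1.8

From (1.3, 0.8) to (0.8, 2.5), the purple capsule covered √(0.5² + 1.7²) ≈ 1.8 units.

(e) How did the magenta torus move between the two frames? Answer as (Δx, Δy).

(0.7, -2.4)

The magenta torus was at about (4.3, 3.7) and moved to about (5.0, 1.3).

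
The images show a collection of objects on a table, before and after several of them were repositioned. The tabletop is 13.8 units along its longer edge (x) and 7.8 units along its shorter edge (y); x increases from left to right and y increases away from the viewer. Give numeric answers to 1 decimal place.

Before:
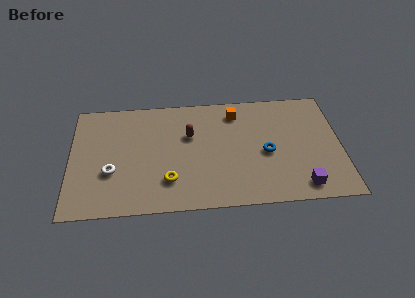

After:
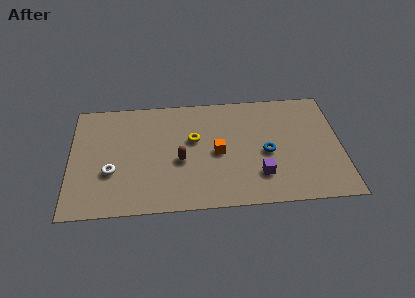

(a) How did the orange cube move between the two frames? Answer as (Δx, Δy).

(-1.0, -2.7)

The orange cube started near (8.5, 6.4) and ended near (7.5, 3.7).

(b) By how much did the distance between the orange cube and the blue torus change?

-0.8

Before: roughly 3.3 units apart; after: 2.5. That's 0.8 units closer together.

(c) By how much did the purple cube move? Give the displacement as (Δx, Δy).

(-2.1, 0.9)

The purple cube was at about (11.7, 1.1) and moved to about (9.6, 2.0).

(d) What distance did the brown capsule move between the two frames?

1.8

The brown capsule was near (6.1, 5.0) before and (5.6, 3.3) after, so it travelled √(0.5² + 1.7²) ≈ 1.8 units.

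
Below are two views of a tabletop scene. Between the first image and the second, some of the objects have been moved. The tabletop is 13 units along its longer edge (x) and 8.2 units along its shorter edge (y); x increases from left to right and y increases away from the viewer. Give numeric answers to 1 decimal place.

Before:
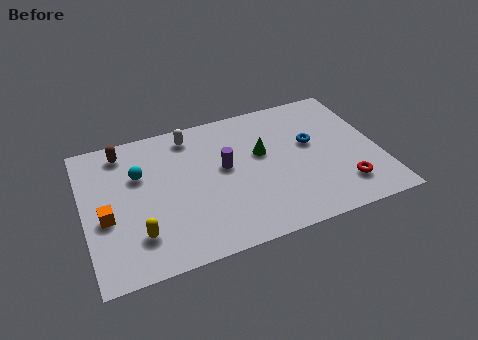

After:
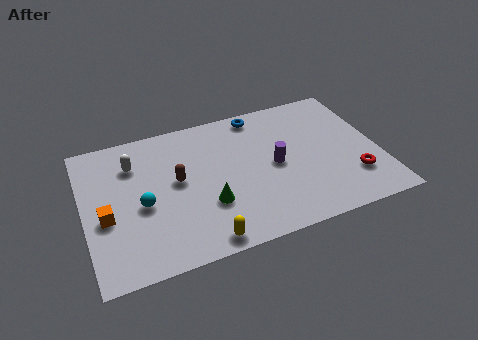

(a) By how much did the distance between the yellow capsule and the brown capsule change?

-1.2

They were about 5.0 units apart before and 3.8 after — 1.2 units closer together.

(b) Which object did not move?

the orange cube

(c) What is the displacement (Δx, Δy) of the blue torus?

(-2.1, 2.5)

The blue torus was at about (10.1, 4.8) and moved to about (8.0, 7.3).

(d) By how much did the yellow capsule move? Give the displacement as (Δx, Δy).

(2.7, -1.2)

From the two frames, the yellow capsule sits at roughly (2.2, 2.0) before and (4.9, 0.8) after.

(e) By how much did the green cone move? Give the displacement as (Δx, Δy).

(-2.6, -2.2)

The green cone started near (7.9, 4.9) and ended near (5.3, 2.7).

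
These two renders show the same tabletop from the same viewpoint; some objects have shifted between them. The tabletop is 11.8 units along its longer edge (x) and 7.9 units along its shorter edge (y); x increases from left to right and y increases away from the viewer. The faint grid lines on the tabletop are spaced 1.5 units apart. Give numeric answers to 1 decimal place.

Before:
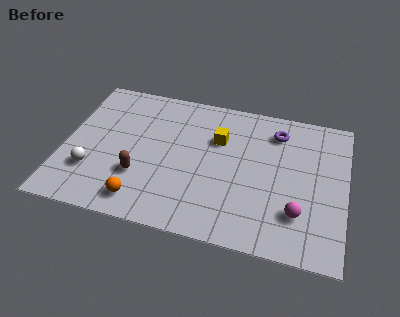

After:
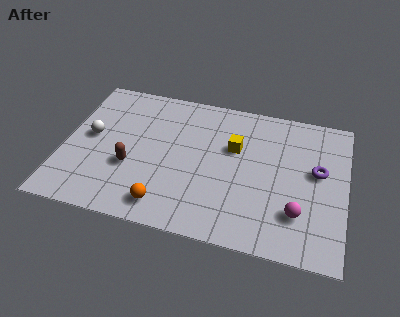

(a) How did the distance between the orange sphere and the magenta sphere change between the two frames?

-1.0

Before: roughly 6.5 units apart; after: 5.5. That's 1.0 units closer together.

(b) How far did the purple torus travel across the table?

2.5

The purple torus was near (8.8, 6.3) before and (10.6, 4.5) after, so it travelled √(1.8² + 1.8²) ≈ 2.5 units.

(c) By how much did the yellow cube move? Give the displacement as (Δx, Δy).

(0.7, -0.3)

From the two frames, the yellow cube sits at roughly (6.4, 5.3) before and (7.1, 5.0) after.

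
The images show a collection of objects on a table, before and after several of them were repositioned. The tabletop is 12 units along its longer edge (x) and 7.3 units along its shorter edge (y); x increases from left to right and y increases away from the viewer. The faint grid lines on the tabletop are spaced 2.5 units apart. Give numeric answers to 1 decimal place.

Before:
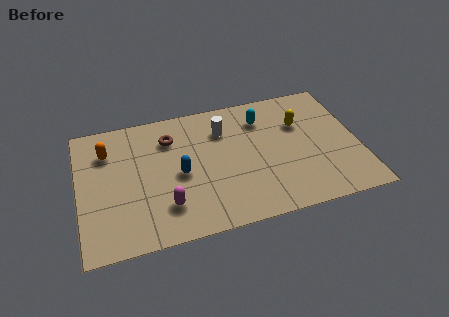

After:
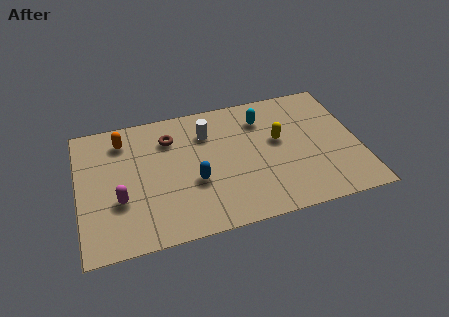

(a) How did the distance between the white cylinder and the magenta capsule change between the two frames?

+0.3

They were about 4.5 units apart before and 4.8 after — 0.3 units further apart.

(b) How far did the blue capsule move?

0.8

From (4.3, 3.4) to (4.9, 2.8), the blue capsule covered √(0.6² + 0.6²) ≈ 0.8 units.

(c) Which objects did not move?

the brown torus and the cyan capsule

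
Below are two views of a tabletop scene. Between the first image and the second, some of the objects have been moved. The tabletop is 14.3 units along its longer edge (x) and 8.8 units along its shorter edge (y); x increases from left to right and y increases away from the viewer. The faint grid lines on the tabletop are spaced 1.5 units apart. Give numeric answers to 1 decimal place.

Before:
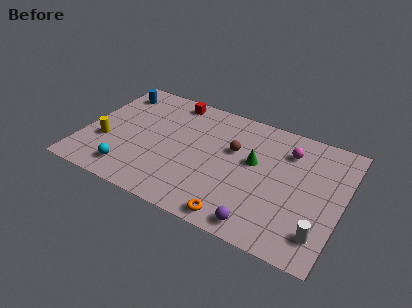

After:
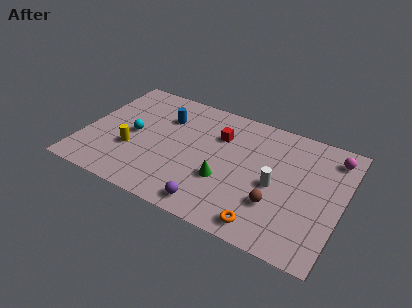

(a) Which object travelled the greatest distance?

the brown sphere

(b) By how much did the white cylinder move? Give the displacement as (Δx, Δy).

(-2.7, 2.2)

From the two frames, the white cylinder sits at roughly (13.4, 1.8) before and (10.7, 4.0) after.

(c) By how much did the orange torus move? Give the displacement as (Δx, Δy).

(1.5, 0.2)

The orange torus was at about (9.0, 0.9) and moved to about (10.5, 1.1).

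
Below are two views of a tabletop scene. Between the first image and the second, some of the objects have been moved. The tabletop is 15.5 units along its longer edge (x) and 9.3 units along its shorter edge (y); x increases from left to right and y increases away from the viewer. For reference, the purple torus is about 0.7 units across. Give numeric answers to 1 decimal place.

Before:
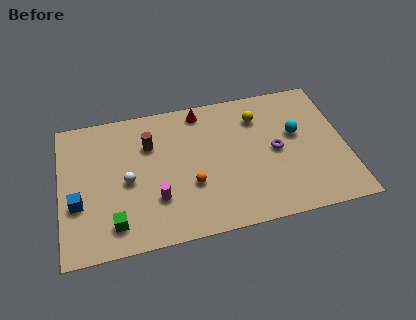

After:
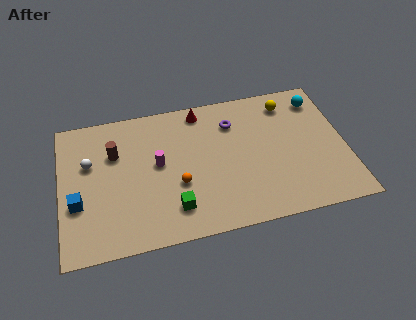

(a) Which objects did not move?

the red cone and the blue cube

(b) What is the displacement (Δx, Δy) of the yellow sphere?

(1.7, 0.6)

The yellow sphere was at about (10.9, 7.1) and moved to about (12.6, 7.7).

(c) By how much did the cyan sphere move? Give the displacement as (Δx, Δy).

(1.4, 2.1)

The cyan sphere was at about (12.9, 5.5) and moved to about (14.3, 7.6).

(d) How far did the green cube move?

3.2

From (2.8, 1.7) to (6.0, 2.0), the green cube covered √(3.2² + 0.3²) ≈ 3.2 units.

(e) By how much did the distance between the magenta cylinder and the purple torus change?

-2.2

They were about 6.8 units apart before and 4.6 after — 2.2 units closer together.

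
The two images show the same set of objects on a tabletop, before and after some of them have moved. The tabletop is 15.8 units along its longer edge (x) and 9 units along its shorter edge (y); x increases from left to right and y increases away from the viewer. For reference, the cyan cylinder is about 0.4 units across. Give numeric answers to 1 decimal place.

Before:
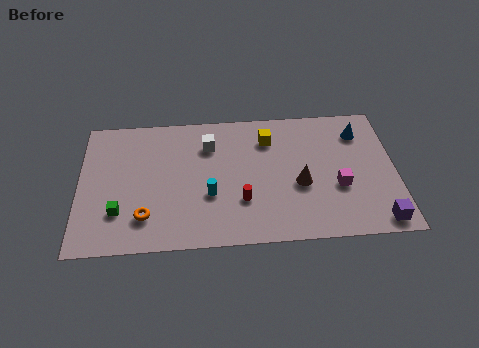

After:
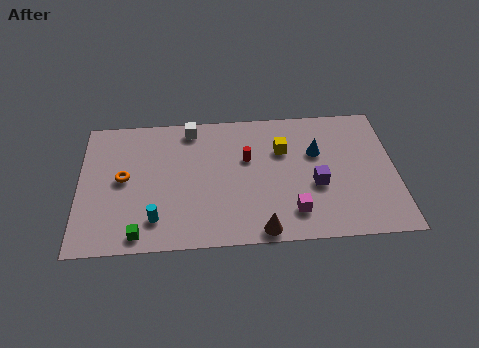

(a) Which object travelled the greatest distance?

the purple cube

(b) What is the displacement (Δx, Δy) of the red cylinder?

(0.3, 2.8)

From the two frames, the red cylinder sits at roughly (8.1, 2.8) before and (8.4, 5.6) after.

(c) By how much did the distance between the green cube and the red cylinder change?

+1.0

The distance was about 6.1 in the first image and 7.1 in the second, so they moved 1.0 units further apart.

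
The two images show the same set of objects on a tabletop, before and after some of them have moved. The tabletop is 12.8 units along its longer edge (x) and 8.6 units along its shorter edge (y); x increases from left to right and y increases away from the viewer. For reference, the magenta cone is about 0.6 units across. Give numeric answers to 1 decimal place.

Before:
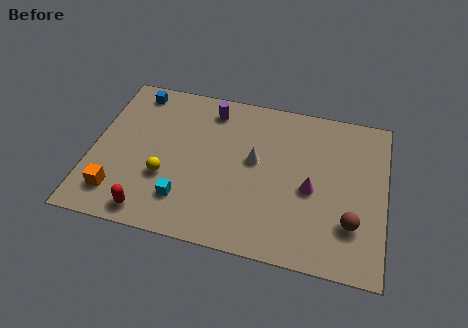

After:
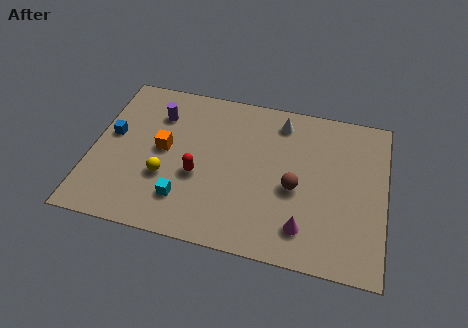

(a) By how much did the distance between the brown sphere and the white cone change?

-1.3

They were about 4.9 units apart before and 3.6 after — 1.3 units closer together.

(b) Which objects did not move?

the yellow sphere and the cyan cube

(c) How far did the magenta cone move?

2.1

The magenta cone moved from about (9.6, 3.8) to (9.4, 1.7), a distance of √(0.2² + 2.1²) ≈ 2.1.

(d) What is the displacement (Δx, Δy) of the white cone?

(1.0, 2.4)

From the two frames, the white cone sits at roughly (7.1, 4.8) before and (8.1, 7.2) after.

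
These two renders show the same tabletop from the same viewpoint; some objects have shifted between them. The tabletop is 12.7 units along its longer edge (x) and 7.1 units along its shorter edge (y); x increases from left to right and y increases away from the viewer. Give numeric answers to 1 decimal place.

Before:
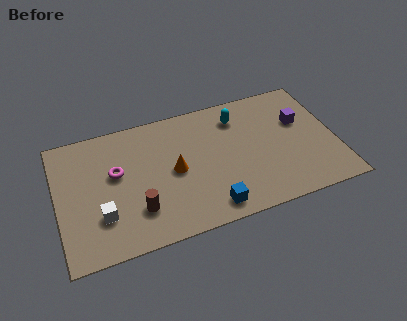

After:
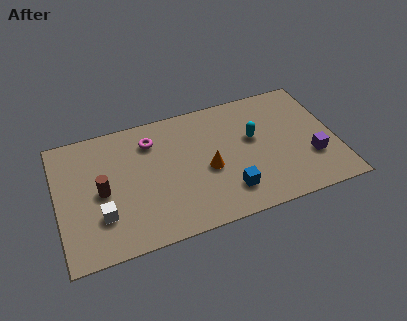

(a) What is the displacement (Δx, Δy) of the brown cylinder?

(-1.5, 1.5)

The brown cylinder was at about (3.5, 1.9) and moved to about (2.0, 3.4).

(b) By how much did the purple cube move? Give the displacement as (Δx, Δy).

(0.3, -2.2)

The purple cube was at about (11.2, 4.5) and moved to about (11.5, 2.3).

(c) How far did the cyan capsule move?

1.5

From (8.4, 5.6) to (9.0, 4.2), the cyan capsule covered √(0.6² + 1.4²) ≈ 1.5 units.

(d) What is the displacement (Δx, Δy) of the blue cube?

(0.9, 0.6)

From the two frames, the blue cube sits at roughly (6.7, 1.0) before and (7.6, 1.6) after.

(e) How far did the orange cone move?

1.6

The orange cone was near (5.3, 3.5) before and (6.8, 3.1) after, so it travelled √(1.5² + 0.4²) ≈ 1.6 units.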